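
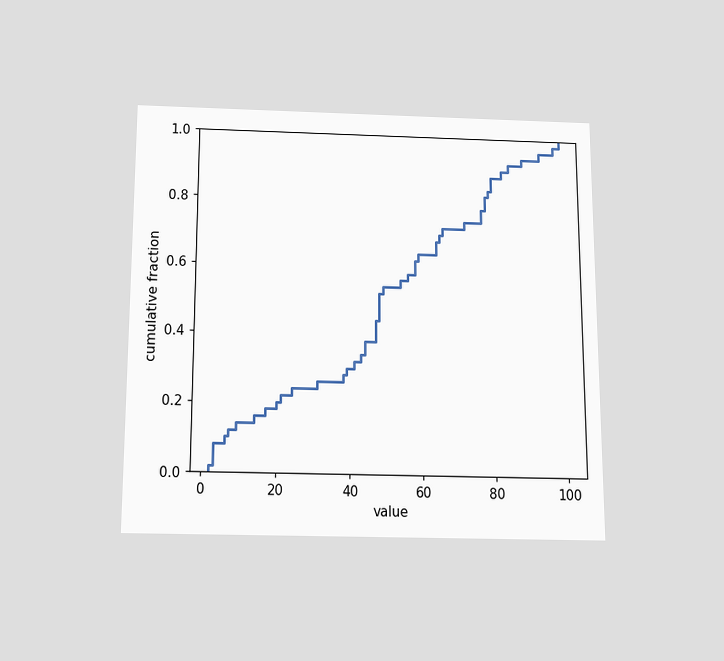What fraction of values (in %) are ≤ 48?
The chart is viewed slightly from below. At x=48 the ECDF step is at 52%.

52%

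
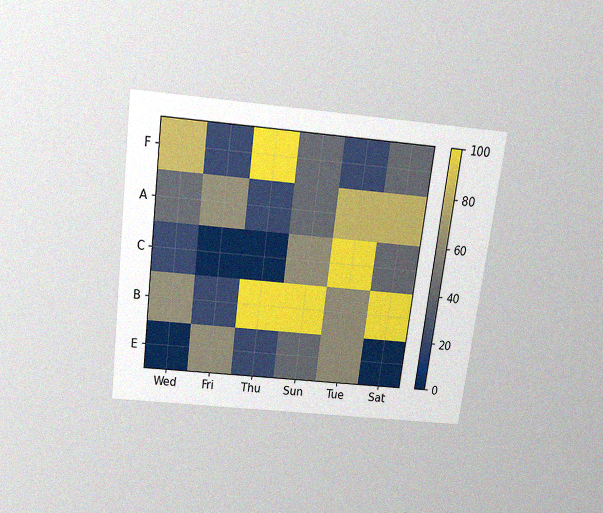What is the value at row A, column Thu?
The chart is tilted about 7° clockwise and viewed slightly from above, with some photo noise. Matching cell (A, Thu) against the colorbar gives 20.

20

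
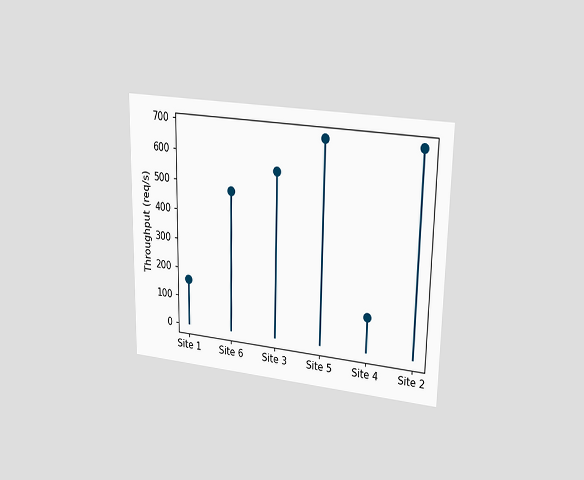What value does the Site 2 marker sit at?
The chart is viewed at a slight angle. The Site 2 marker sits at 680req/s.

680req/s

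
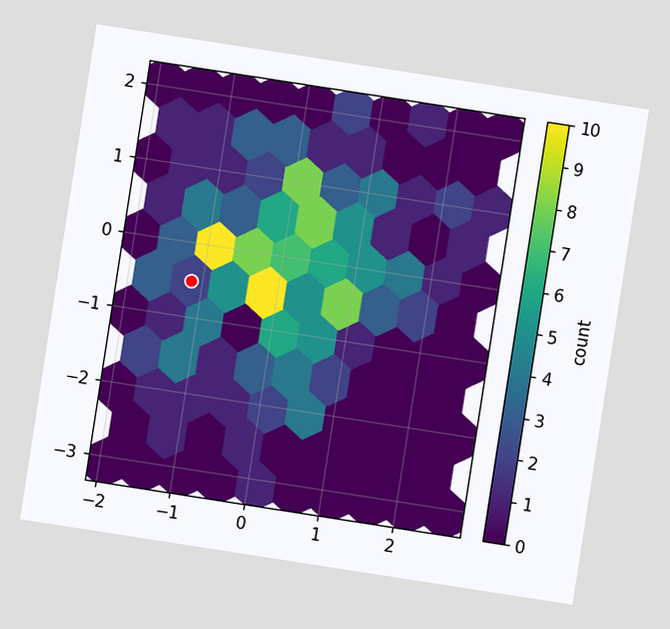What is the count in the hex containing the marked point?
2

The chart is tilted about 9° clockwise. The marked hex reads 2 on the colorbar.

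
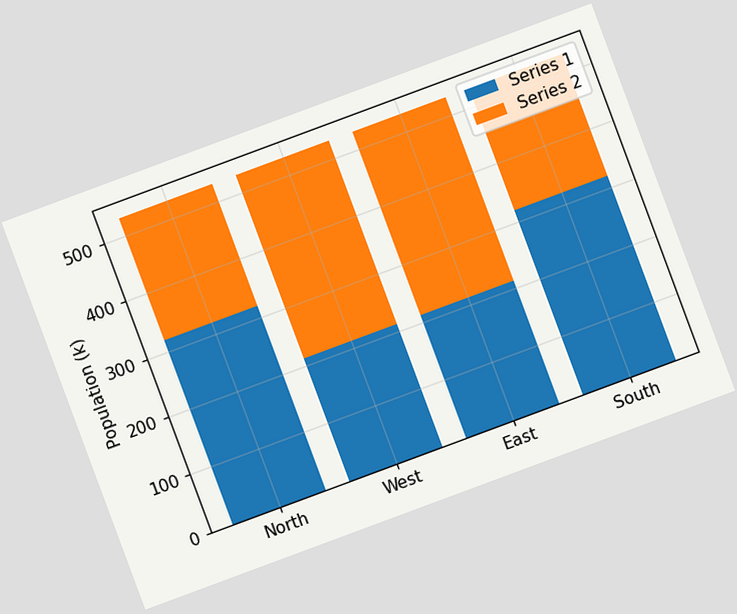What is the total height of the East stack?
530k

The chart is tilted about 20° counter-clockwise. The East stack's top reaches 530k on the y-axis.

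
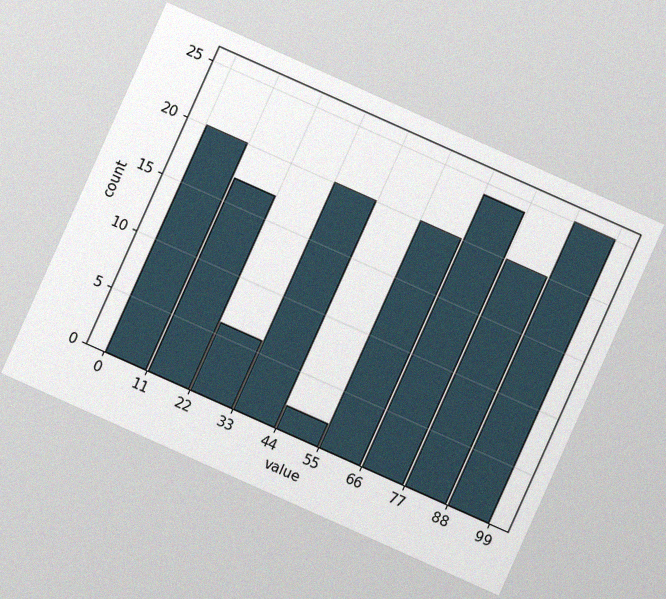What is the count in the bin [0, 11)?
The chart is tilted about 24° clockwise, with some photo noise. The [0, 11) bin has height 20.

20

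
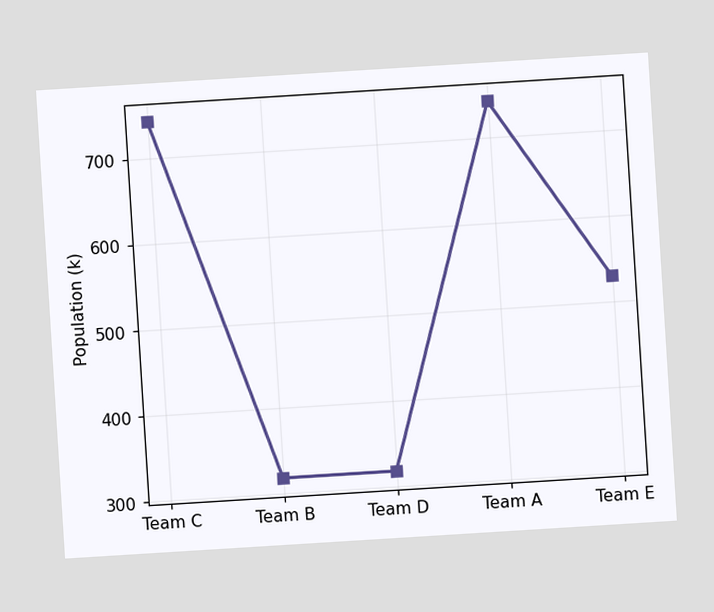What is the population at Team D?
318k

The chart is tilted about 4° counter-clockwise. At Team D, the line is at 318k.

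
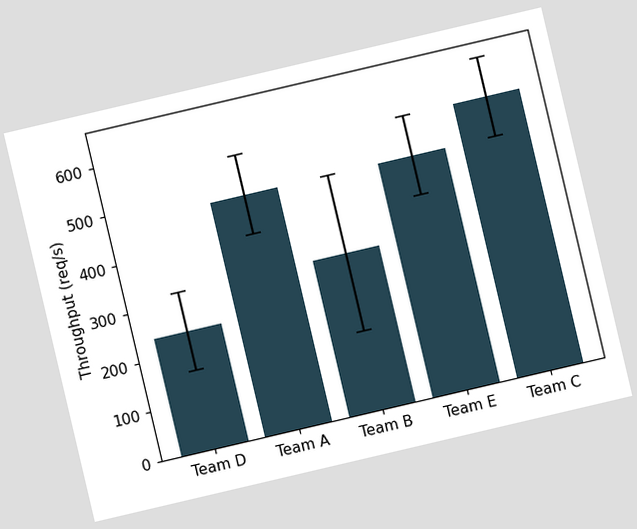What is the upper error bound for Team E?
560req/s

The chart is tilted about 13° counter-clockwise. The Team E bar's upper whisker reaches 560req/s.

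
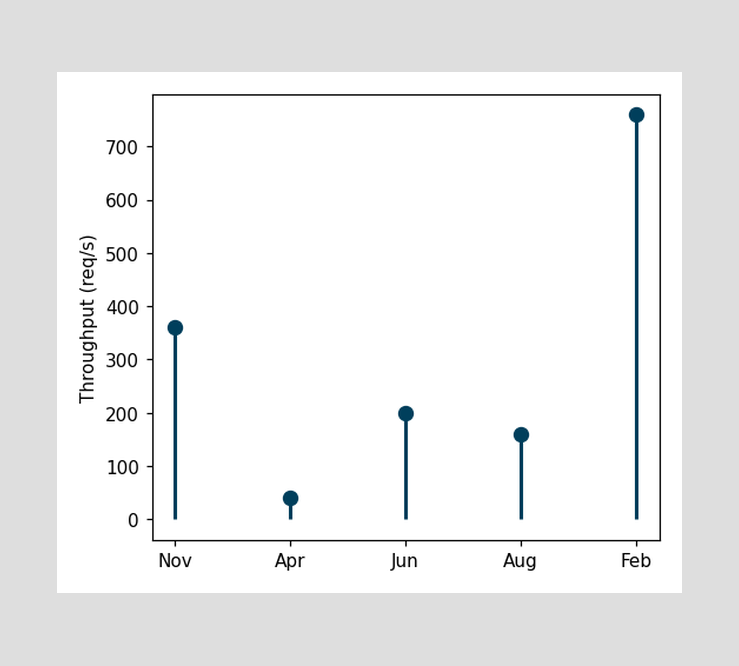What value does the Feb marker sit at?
The Feb marker sits at 760req/s.

760req/s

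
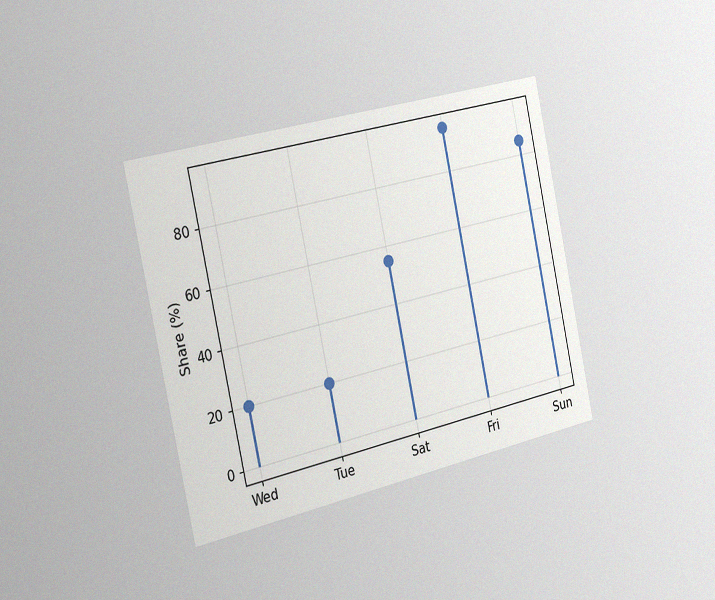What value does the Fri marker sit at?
The chart is tilted about 12° counter-clockwise and viewed slightly from the left, with some photo noise. The Fri marker sits at 95%.

95%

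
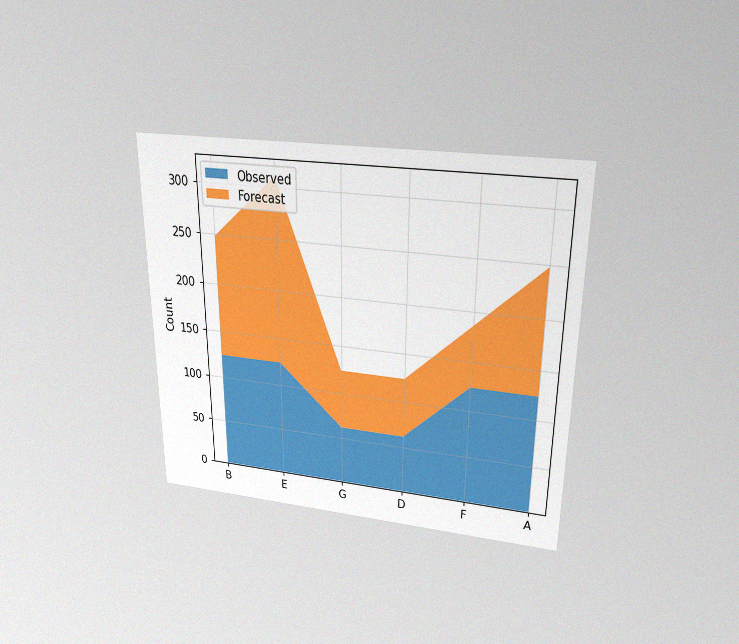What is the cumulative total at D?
124

The chart is viewed slightly from above, with some photo noise. The stacked total at D reaches 124.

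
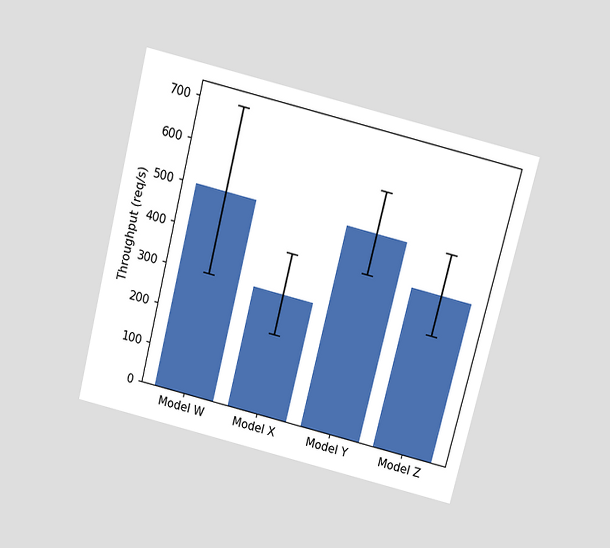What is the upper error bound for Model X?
400req/s

The chart is tilted about 14° clockwise and viewed slightly from above. The Model X bar's upper whisker reaches 400req/s.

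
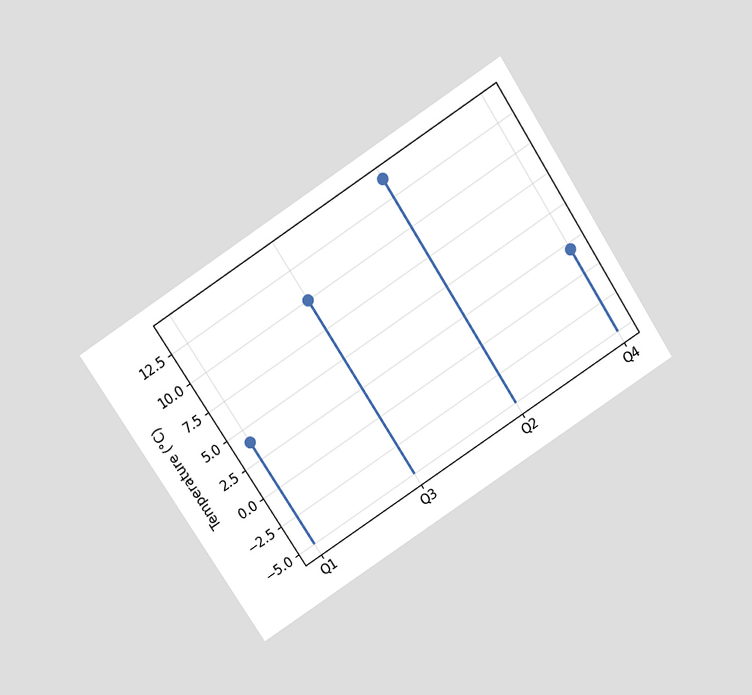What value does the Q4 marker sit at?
2°C

The chart is tilted about 33° counter-clockwise and viewed slightly from above. The Q4 marker sits at 2°C.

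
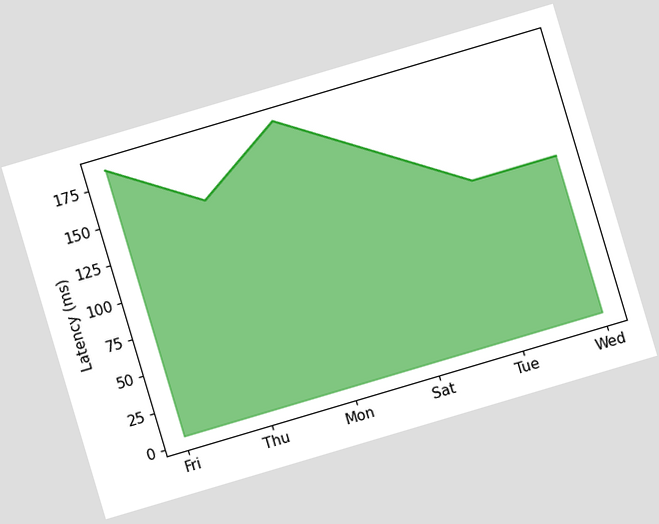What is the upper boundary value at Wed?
111ms

The chart is tilted about 17° counter-clockwise. At Wed the upper boundary is at 111ms.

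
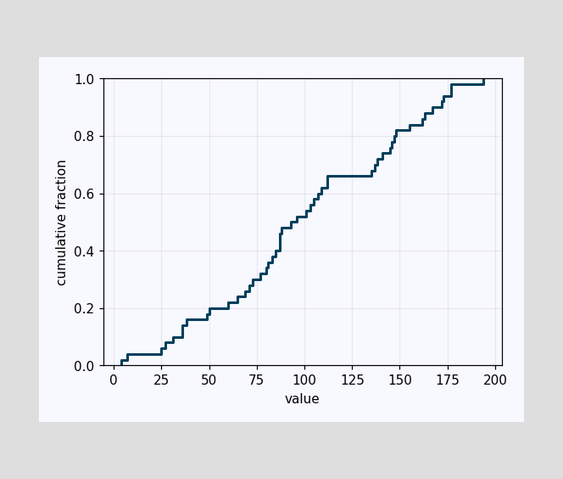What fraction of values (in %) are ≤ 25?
6%

At x=25 the ECDF step is at 6%.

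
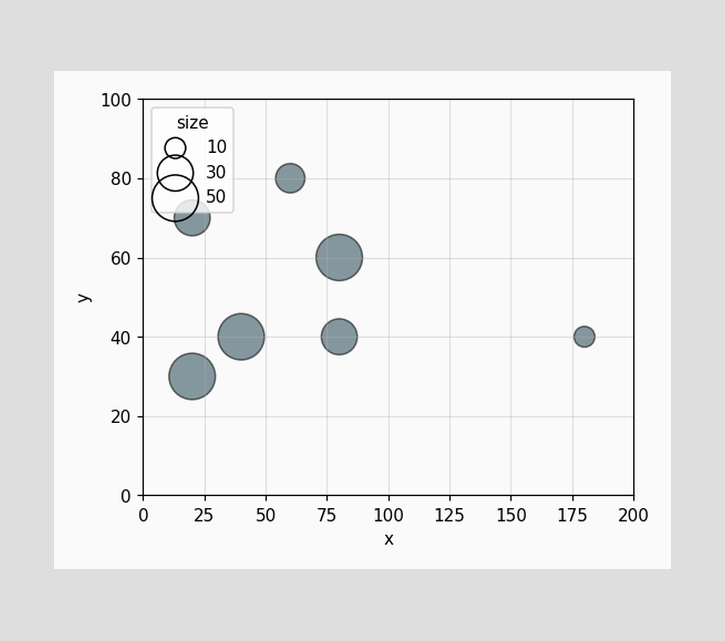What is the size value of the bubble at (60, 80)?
20

Matching the bubble at (60, 80) against the size legend gives 20.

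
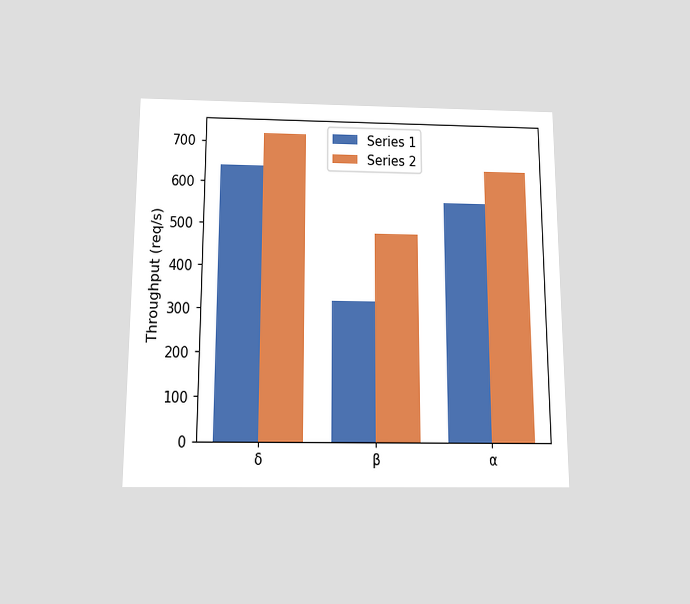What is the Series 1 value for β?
The chart is viewed slightly from below. The Series 1 bar at β reaches 320req/s on the y-axis.

320req/s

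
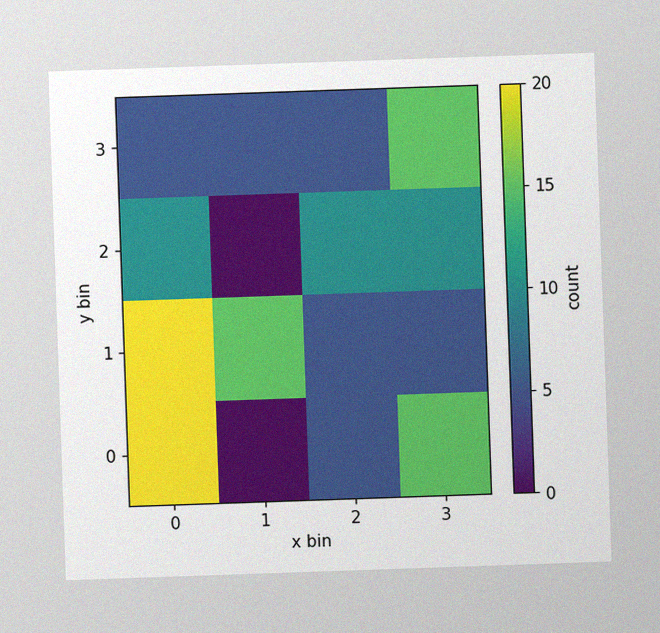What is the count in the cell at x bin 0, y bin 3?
5

The image has some photo noise and uneven lighting. Matching the cell (0, 3) against the colorbar gives 5.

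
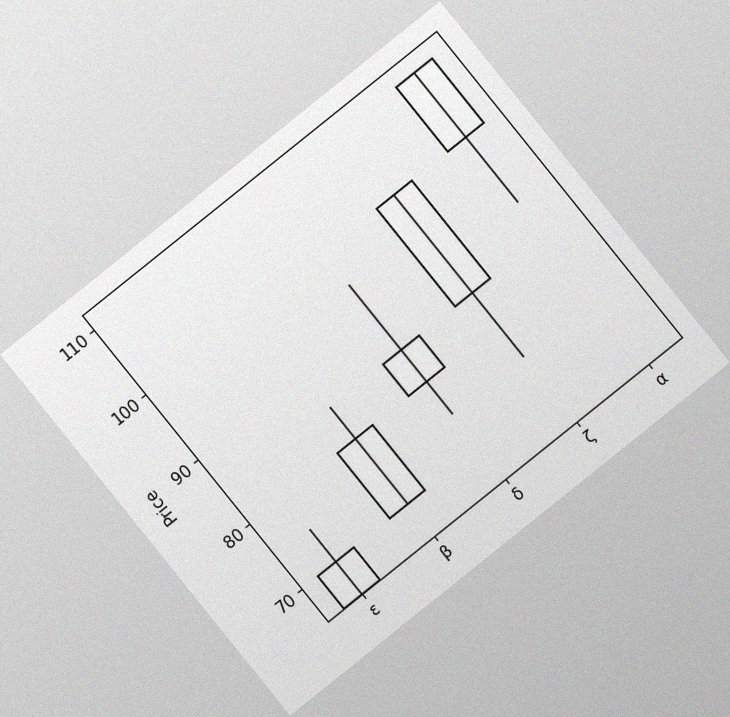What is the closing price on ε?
The chart is tilted about 39° counter-clockwise, with some photo noise. The ε candle closes at 70.

70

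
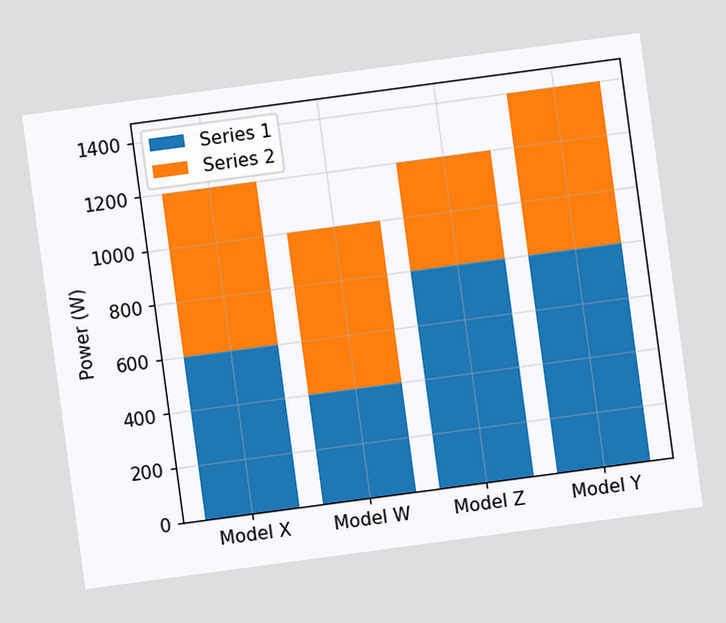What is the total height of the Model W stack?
1000W

The chart is tilted about 8° counter-clockwise. The Model W stack's top reaches 1000W on the y-axis.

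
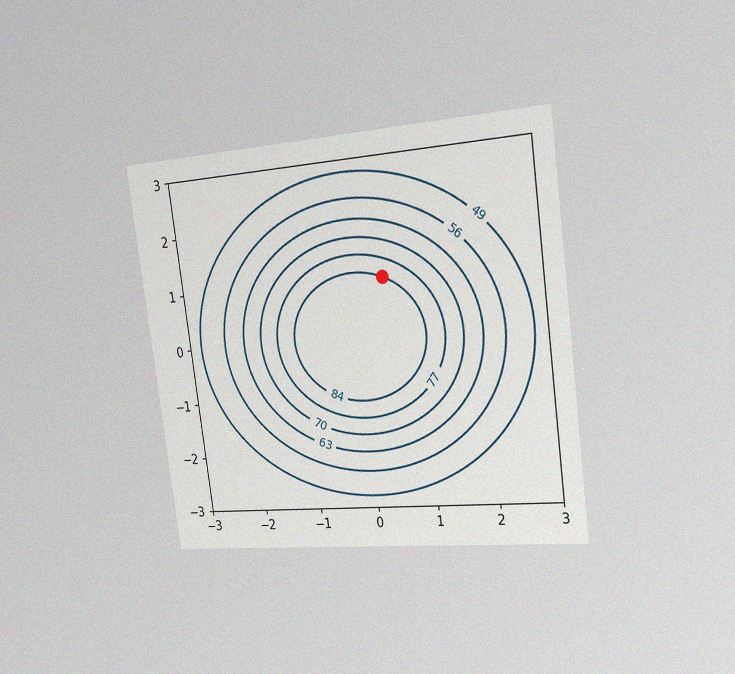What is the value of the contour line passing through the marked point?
The chart is tilted about 8° counter-clockwise and viewed slightly from the right, with some photo noise. The marked point sits on the contour labelled 84.

84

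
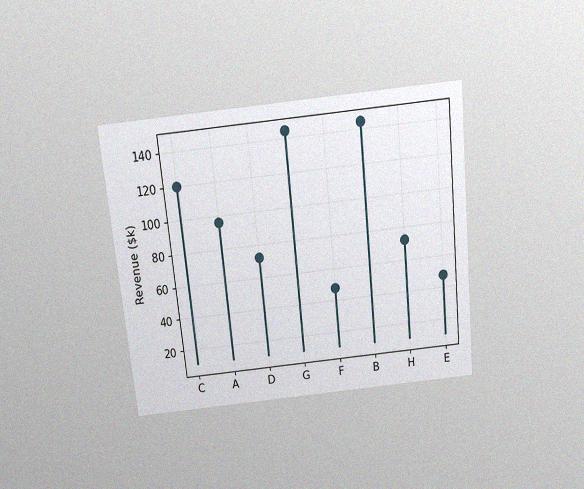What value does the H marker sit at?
$72k

The chart is tilted about 6° counter-clockwise and viewed slightly from above, with some photo noise. The H marker sits at $72k.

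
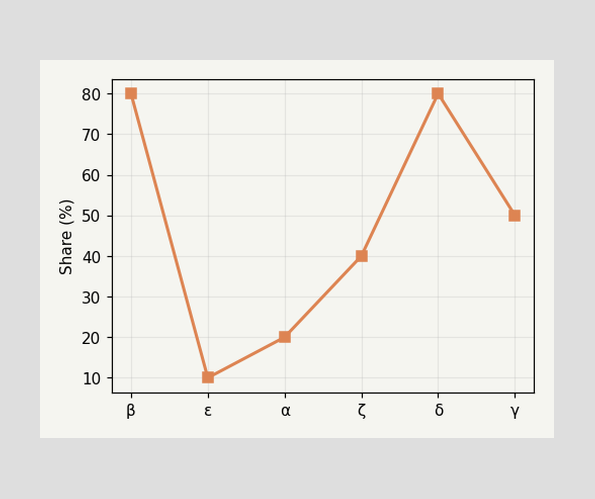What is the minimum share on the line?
10%

The lowest point is at ε, and reading across to the y-axis gives 10%.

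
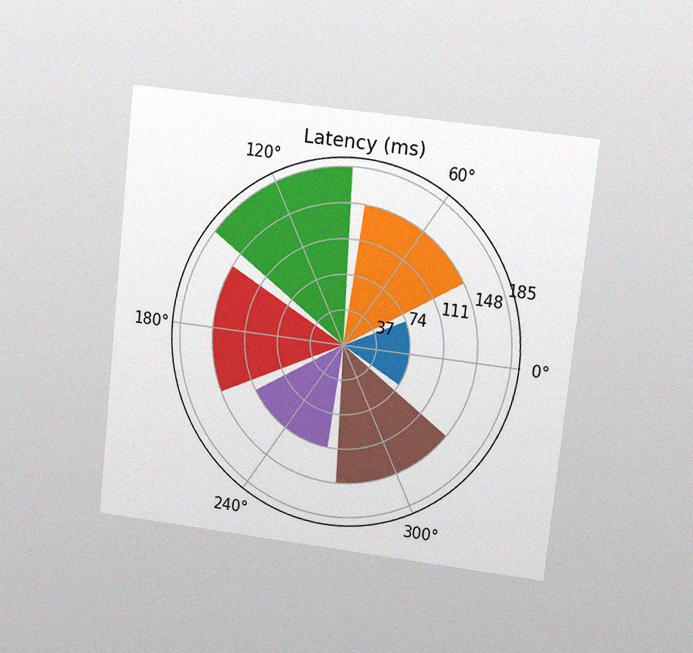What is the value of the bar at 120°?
The chart is tilted about 6° clockwise and viewed at a slight angle, with some photo noise. The bar at 120° reaches 185ms on the radial axis.

185ms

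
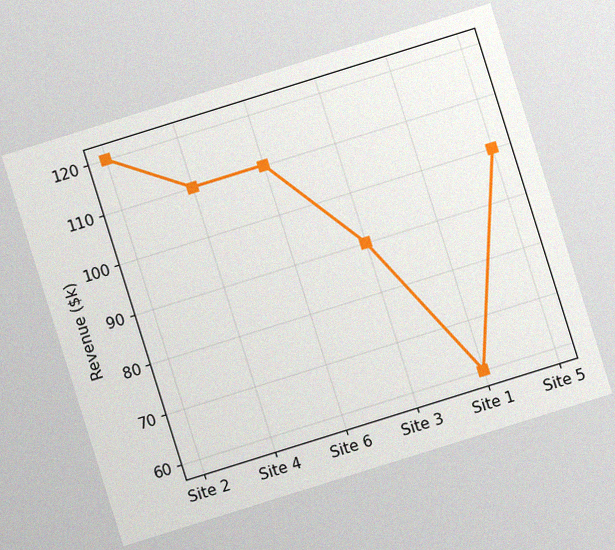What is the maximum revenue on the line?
The chart is tilted about 17° counter-clockwise, with some photo noise. The highest point is at Site 2, and reading across to the y-axis gives $120k.

$120k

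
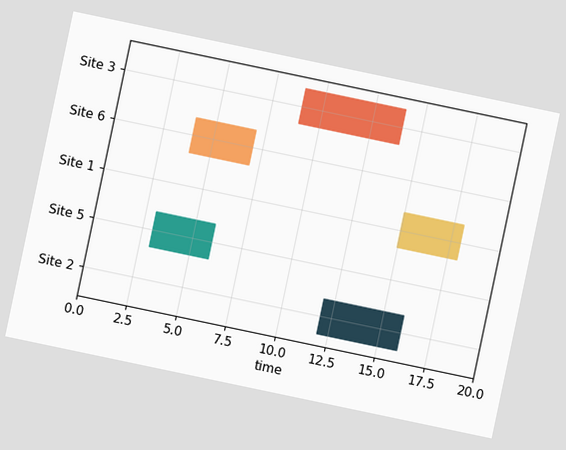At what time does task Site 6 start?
The chart is tilted about 12° clockwise. The Site 6 bar begins at t=4.

4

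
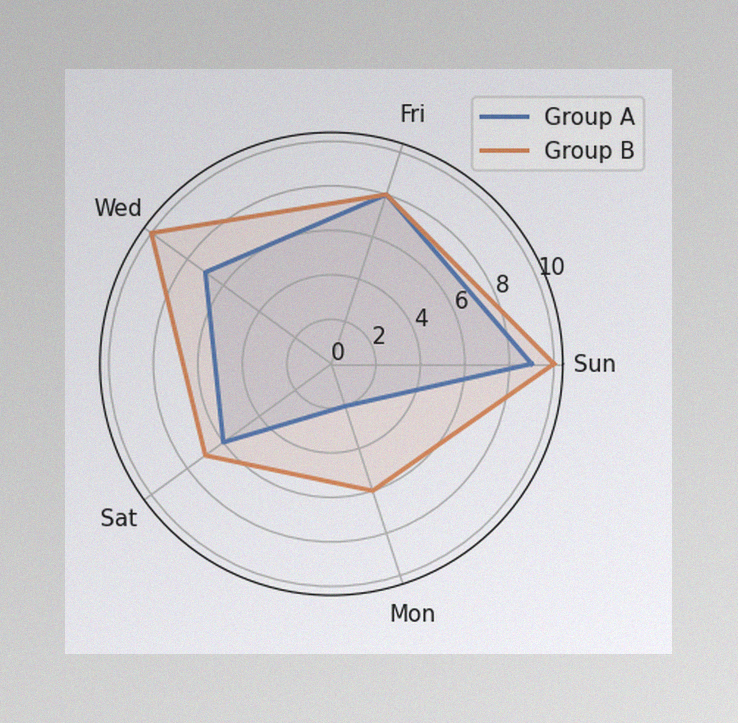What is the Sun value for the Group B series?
10

The image has some photo noise and uneven lighting. On the Sun axis, Group B reaches 10.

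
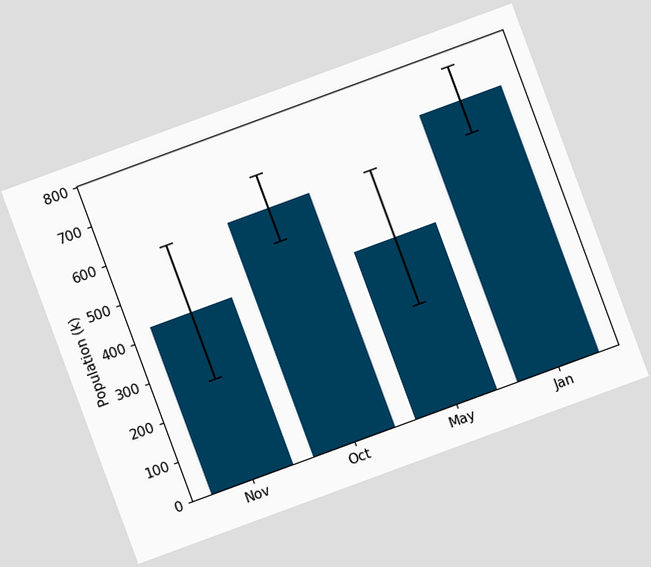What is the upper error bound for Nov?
595k

The chart is tilted about 20° counter-clockwise. The Nov bar's upper whisker reaches 595k.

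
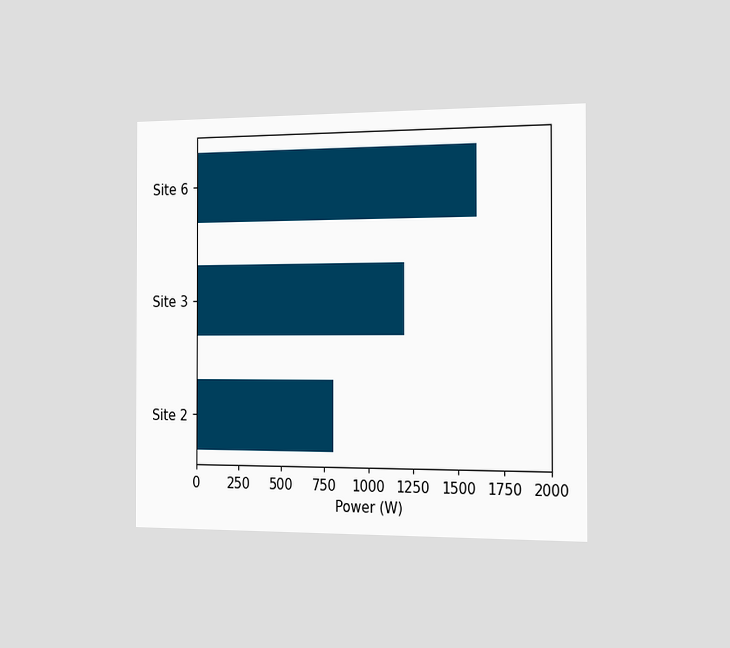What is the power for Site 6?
The chart is viewed slightly from the right. Reading along the chart's x-axis, the Site 6 bar reaches 1600W.

1600W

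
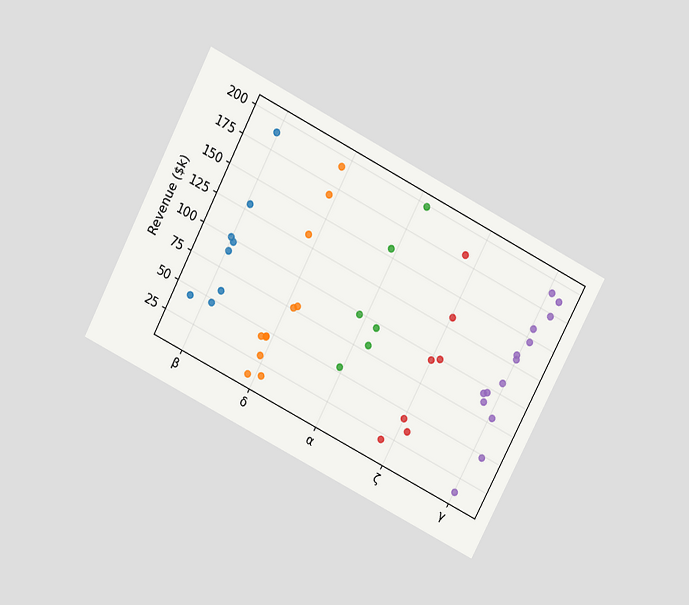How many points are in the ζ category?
7

The chart is tilted about 27° clockwise and viewed slightly from above. Counting the markers in the ζ column gives 7.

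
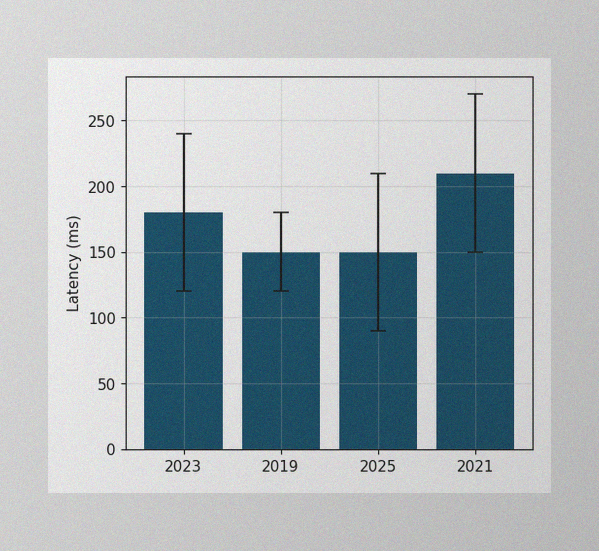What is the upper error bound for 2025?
The image has some photo noise and uneven lighting. The 2025 bar's upper whisker reaches 210ms.

210ms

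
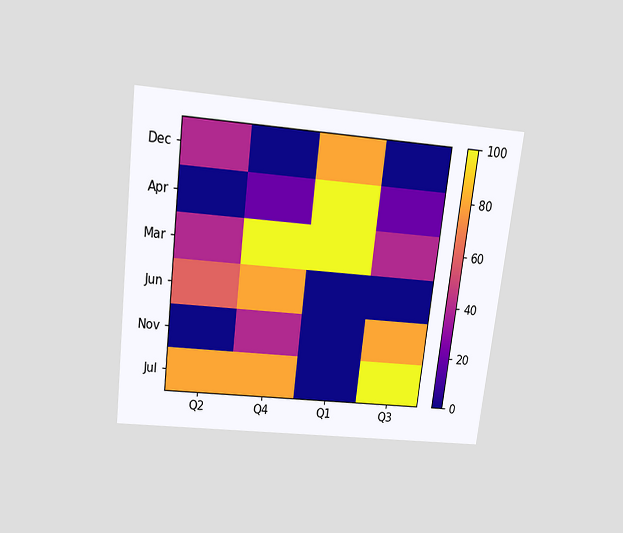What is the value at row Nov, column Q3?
The chart is tilted about 7° clockwise and viewed slightly from above. Matching cell (Nov, Q3) against the colorbar gives 80.

80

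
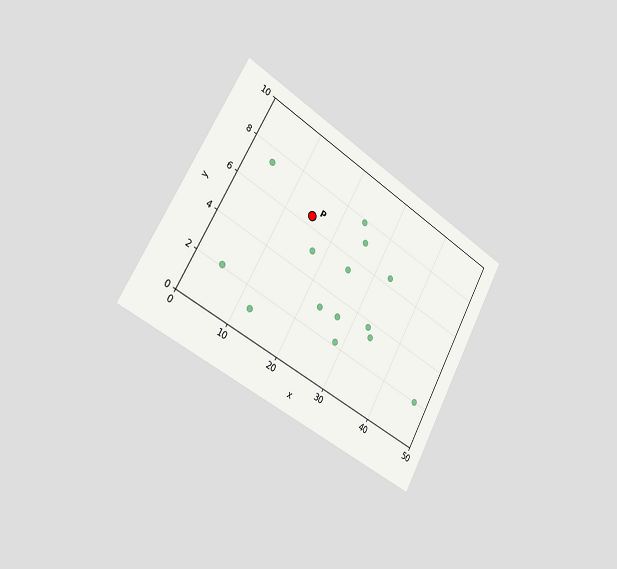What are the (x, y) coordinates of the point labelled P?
(15, 6.5)

The chart is tilted about 29° clockwise and viewed slightly from the left. Following the gridlines from P to each axis, P sits at (15, 6.5).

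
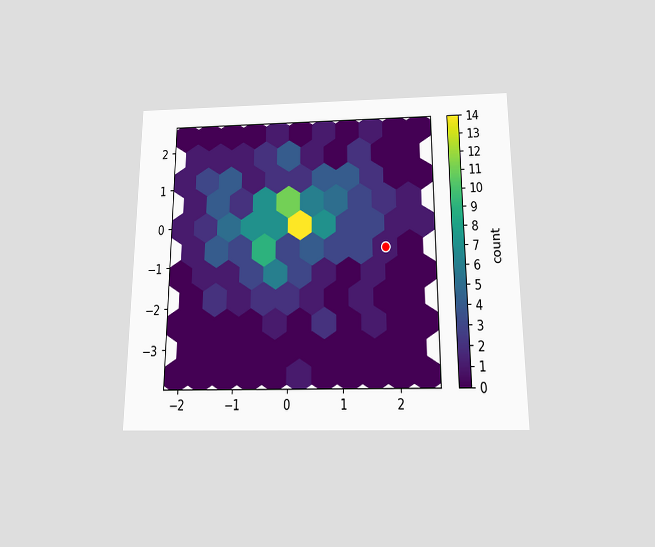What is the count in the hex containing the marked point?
The chart is viewed slightly from below. The marked hex reads 1 on the colorbar.

1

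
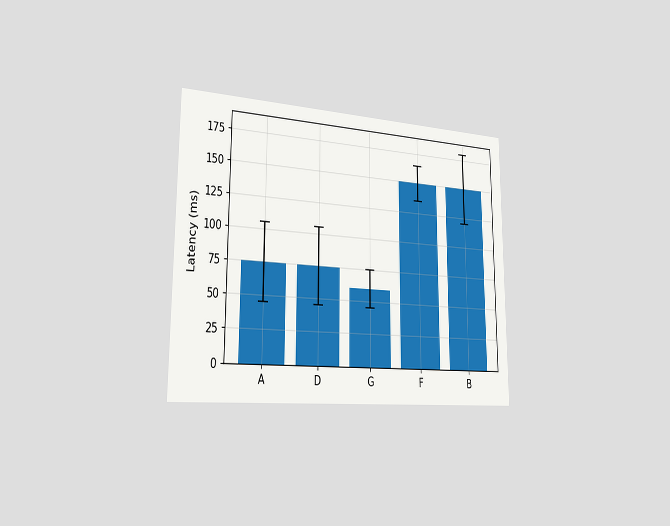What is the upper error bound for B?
The chart is viewed slightly from the left. The B bar's upper whisker reaches 180ms.

180ms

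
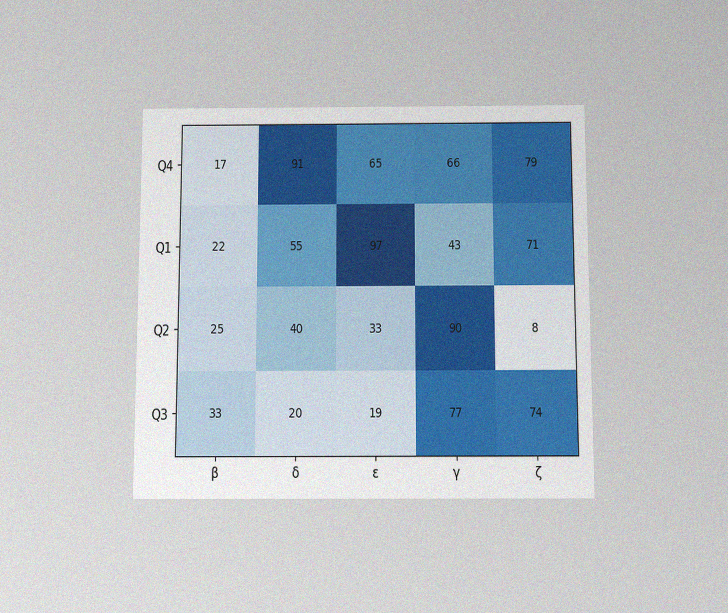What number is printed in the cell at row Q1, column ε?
97

The chart is viewed slightly from below, with some photo noise. The (Q1, ε) cell reads 97.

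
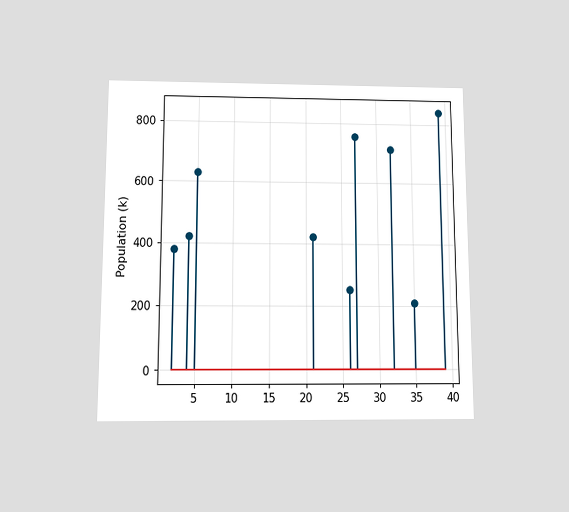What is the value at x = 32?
714k

The chart is viewed slightly from below. The stem at x=32 reaches 714k.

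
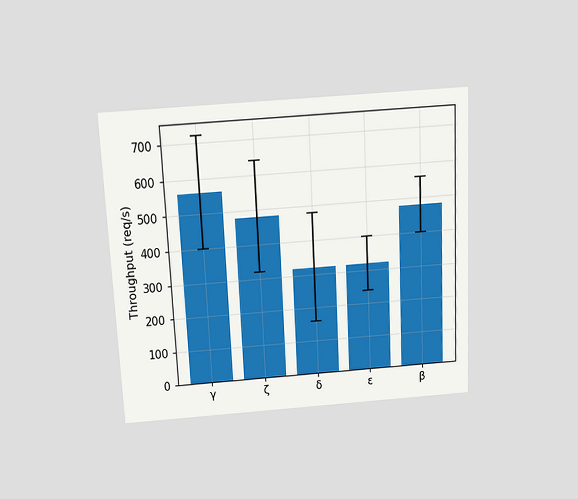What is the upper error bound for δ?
The chart is tilted about 3° counter-clockwise and viewed slightly from above. The δ bar's upper whisker reaches 480req/s.

480req/s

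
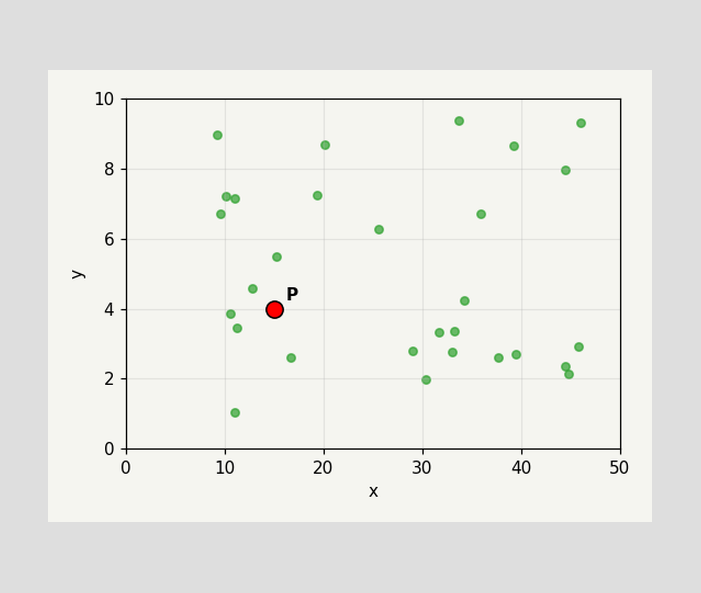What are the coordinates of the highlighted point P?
Following the gridlines from P to each axis, P sits at (15, 4).

(15, 4)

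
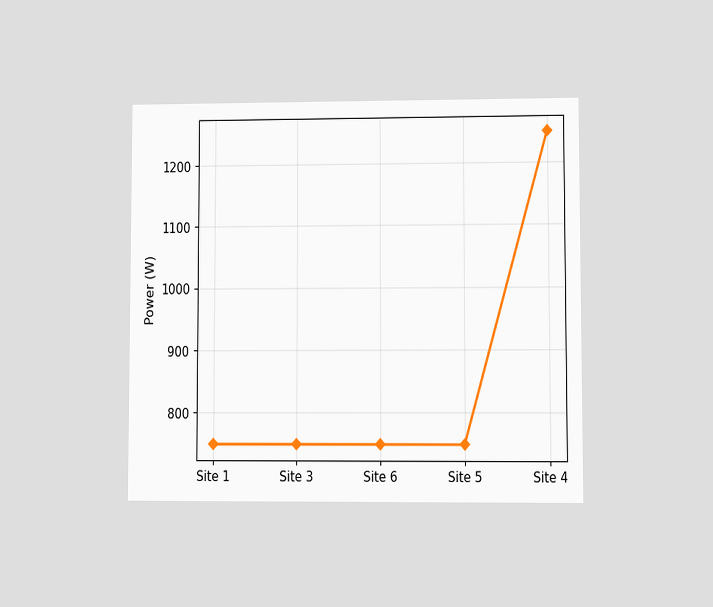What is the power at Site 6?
750W

The chart is viewed at a slight angle. At Site 6, the line is at 750W.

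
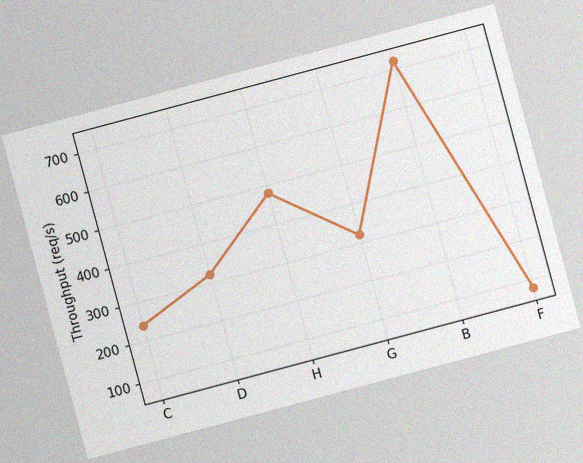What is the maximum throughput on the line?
The chart is tilted about 15° counter-clockwise, with some photo noise. The highest point is at B, and reading across to the y-axis gives 720req/s.

720req/s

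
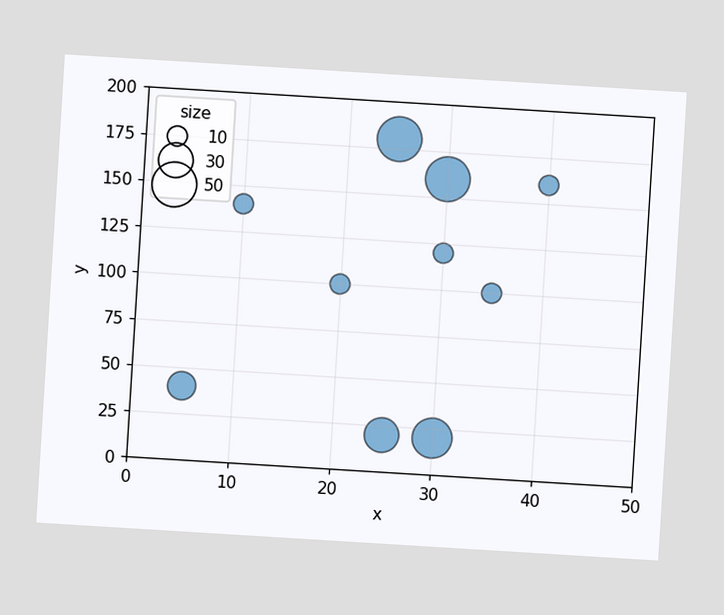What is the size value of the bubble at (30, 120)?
The chart is tilted about 4° clockwise. Matching the bubble at (30, 120) against the size legend gives 10.

10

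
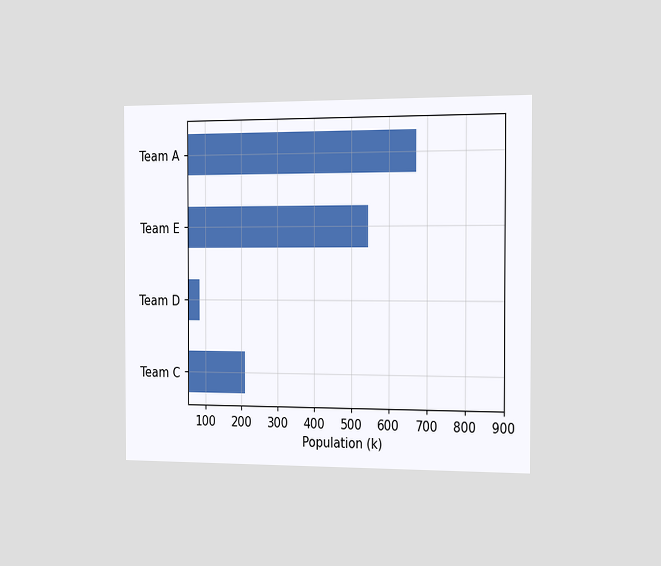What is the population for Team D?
The chart is viewed slightly from the right. Reading along the chart's x-axis, the Team D bar reaches 84k.

84k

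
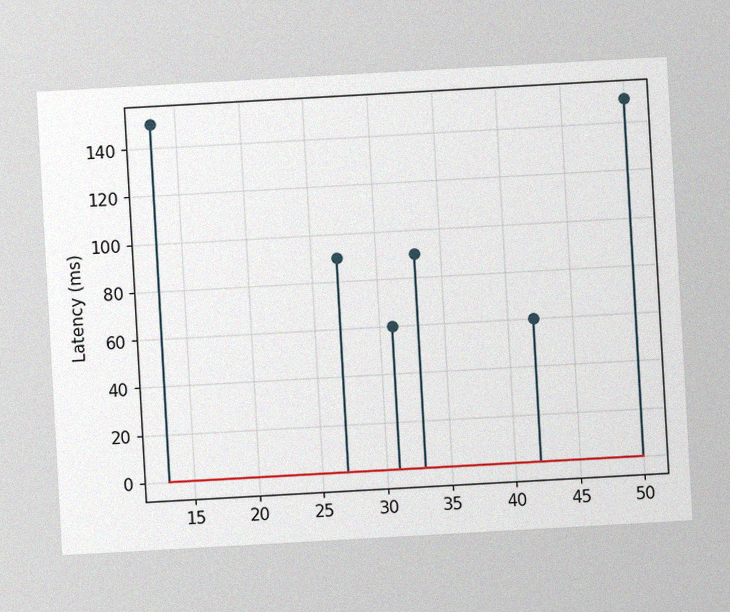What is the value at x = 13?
150ms

The chart is tilted about 3° counter-clockwise, with some photo noise. The stem at x=13 reaches 150ms.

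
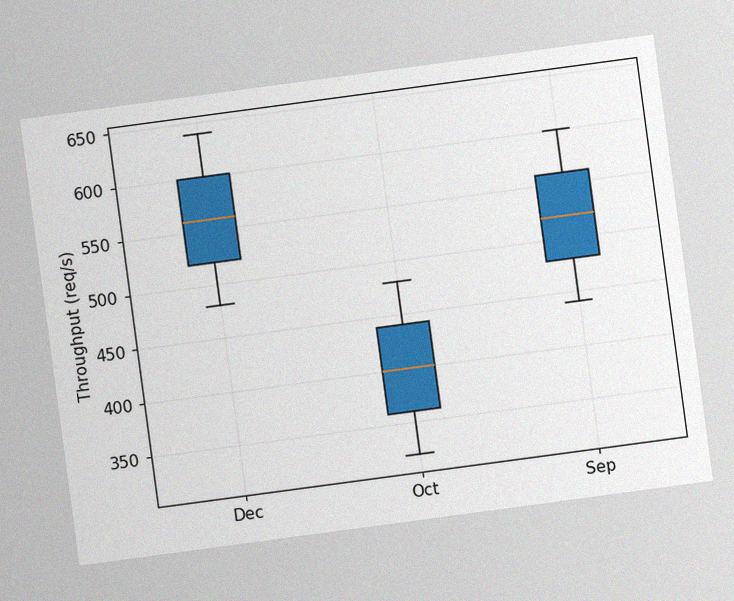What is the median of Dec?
The chart is tilted about 8° counter-clockwise, with some photo noise. The median line in the Dec box sits at 560req/s.

560req/s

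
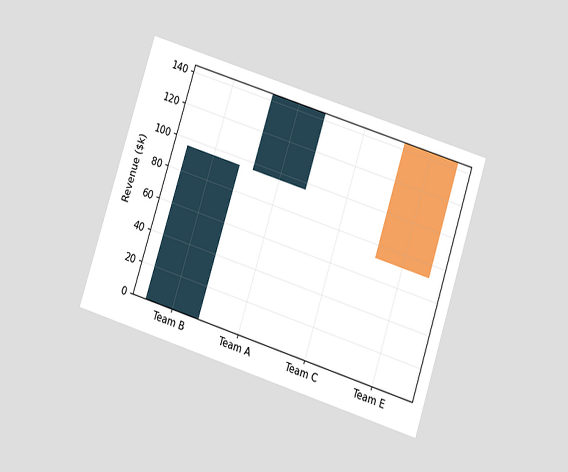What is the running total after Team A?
The chart is tilted about 18° clockwise and viewed at a slight angle. After Team A the running total reaches $144k.

$144k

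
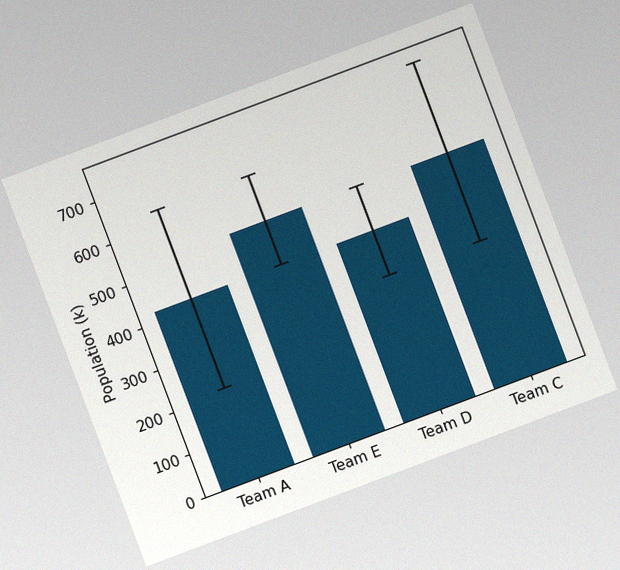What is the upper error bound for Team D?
530k

The chart is tilted about 21° counter-clockwise, with some photo noise. The Team D bar's upper whisker reaches 530k.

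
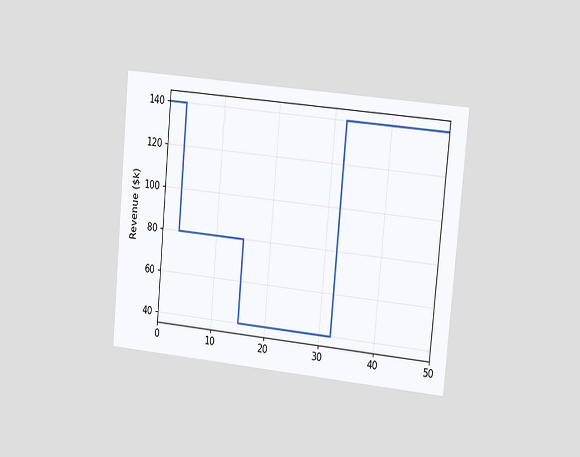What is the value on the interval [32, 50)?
The chart is tilted about 5° clockwise and viewed slightly from the right. On [32, 50) the step sits at $140k.

$140k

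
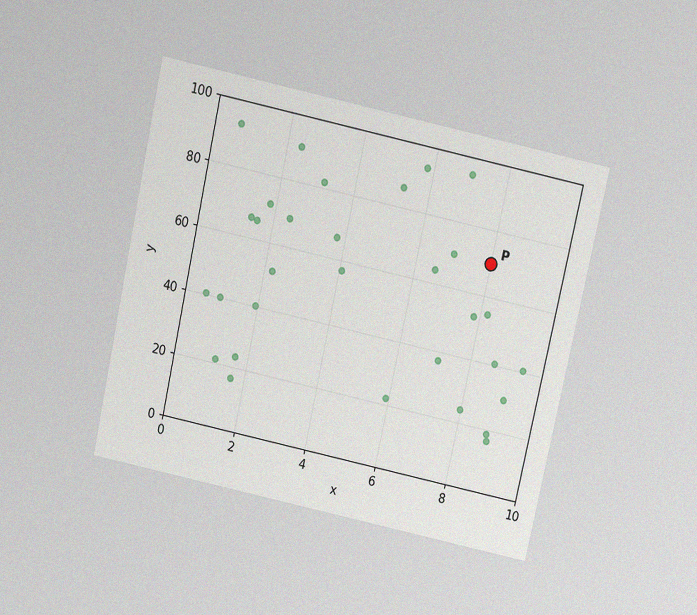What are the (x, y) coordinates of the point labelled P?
The chart is tilted about 12° clockwise and viewed slightly from above, with some photo noise. Following the gridlines from P to each axis, P sits at (8, 70).

(8, 70)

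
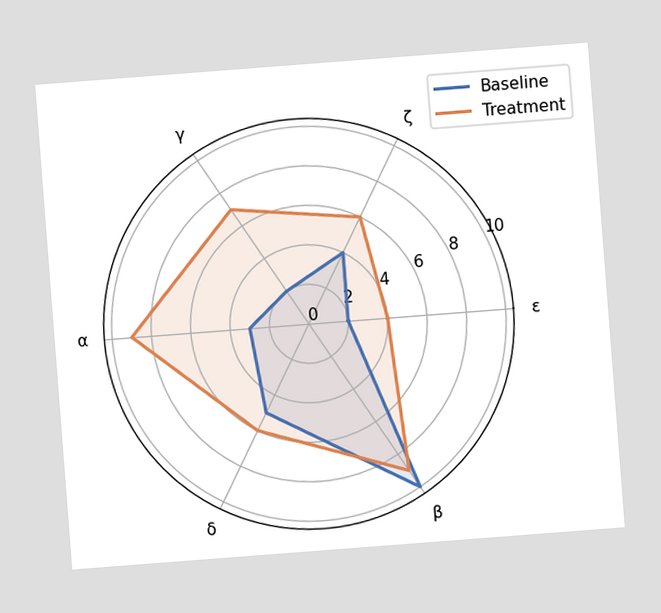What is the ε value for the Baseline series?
2

The chart is tilted about 4° counter-clockwise. On the ε axis, Baseline reaches 2.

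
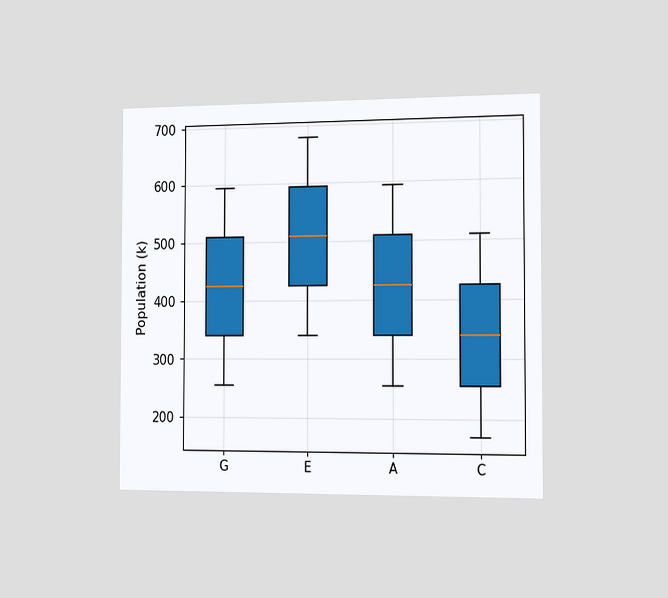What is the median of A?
425k

The chart is viewed slightly from the right. The median line in the A box sits at 425k.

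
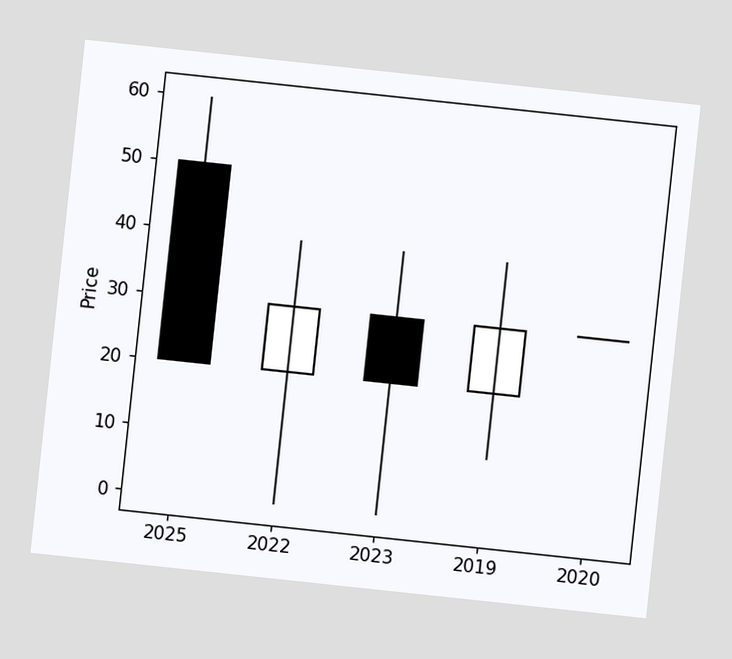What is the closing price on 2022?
30

The chart is tilted about 6° clockwise. The 2022 candle closes at 30.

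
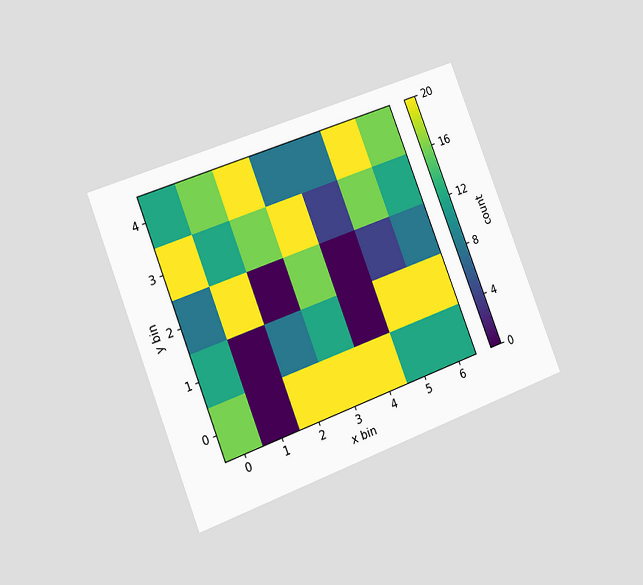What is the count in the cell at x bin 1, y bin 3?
The chart is tilted about 21° counter-clockwise and viewed slightly from the left. Matching the cell (1, 3) against the colorbar gives 12.

12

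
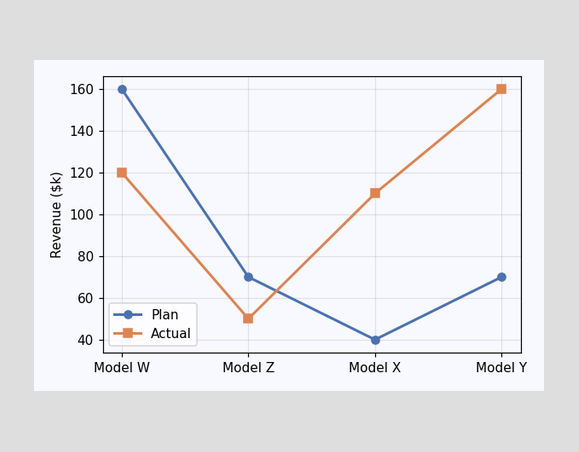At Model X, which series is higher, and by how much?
Actual, by $70k

At Model X, Actual sits above the other line by $70k.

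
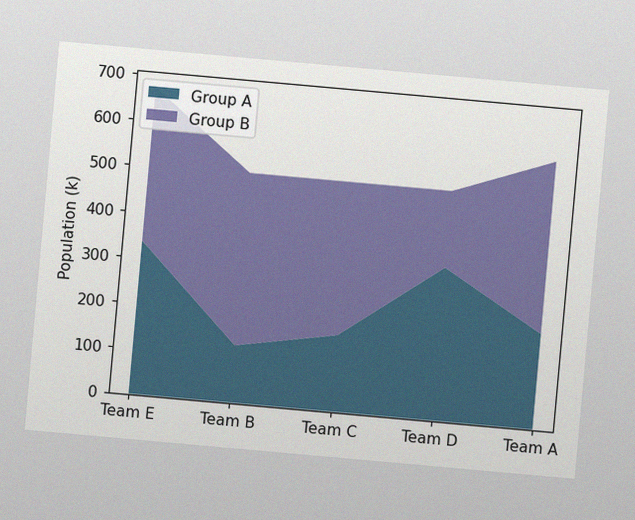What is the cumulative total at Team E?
672k

The chart is tilted about 5° clockwise, with some photo noise. The stacked total at Team E reaches 672k.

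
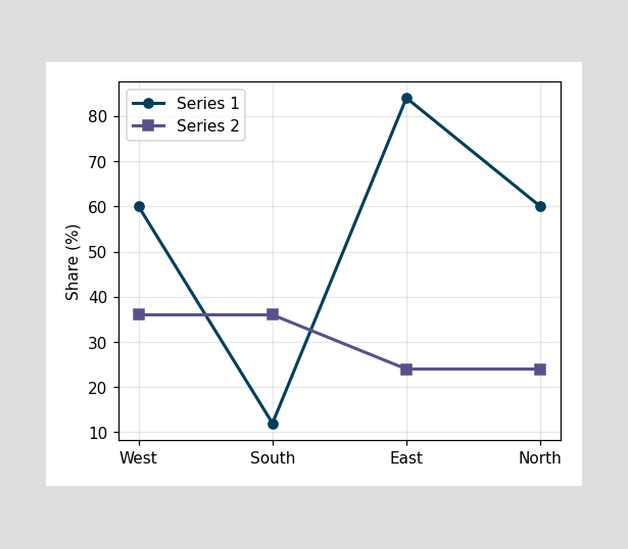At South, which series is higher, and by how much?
Series 2, by 24%

At South, Series 2 sits above the other line by 24%.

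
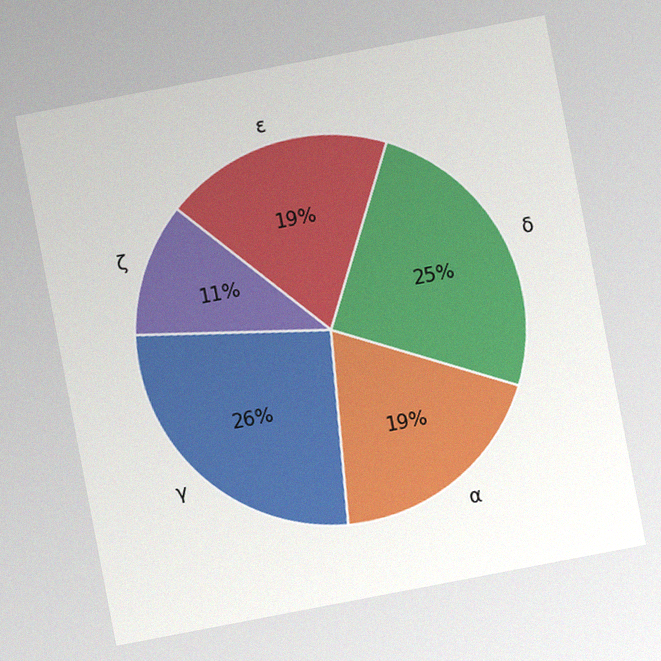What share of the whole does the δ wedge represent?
The chart is tilted about 11° counter-clockwise, with some photo noise. The δ slice takes up 25% of the pie.

25%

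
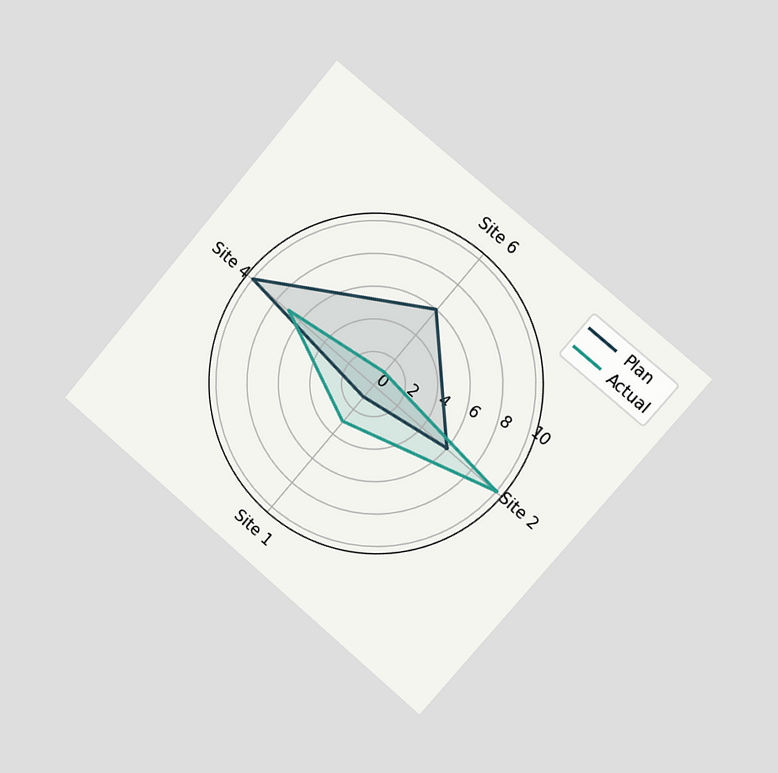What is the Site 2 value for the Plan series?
6

The chart is tilted about 40° clockwise and viewed slightly from the right. On the Site 2 axis, Plan reaches 6.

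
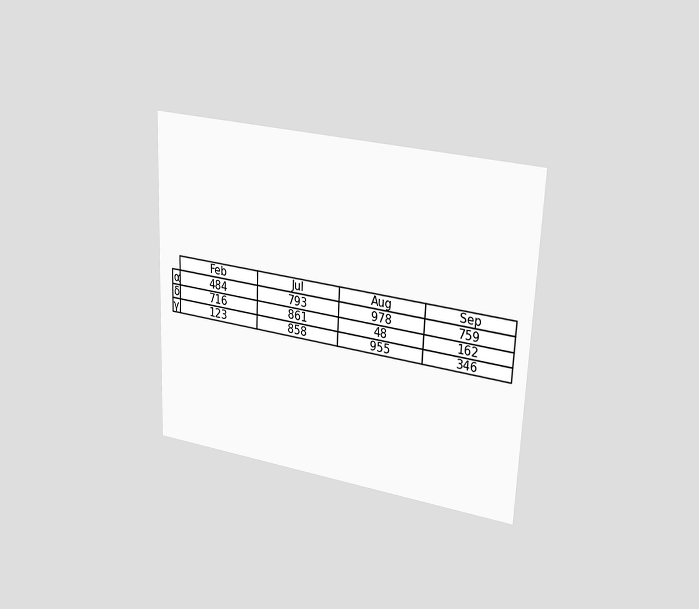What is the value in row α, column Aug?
The chart is tilted about 2° clockwise and viewed at a slight angle. The (α, Aug) cell reads 978.

978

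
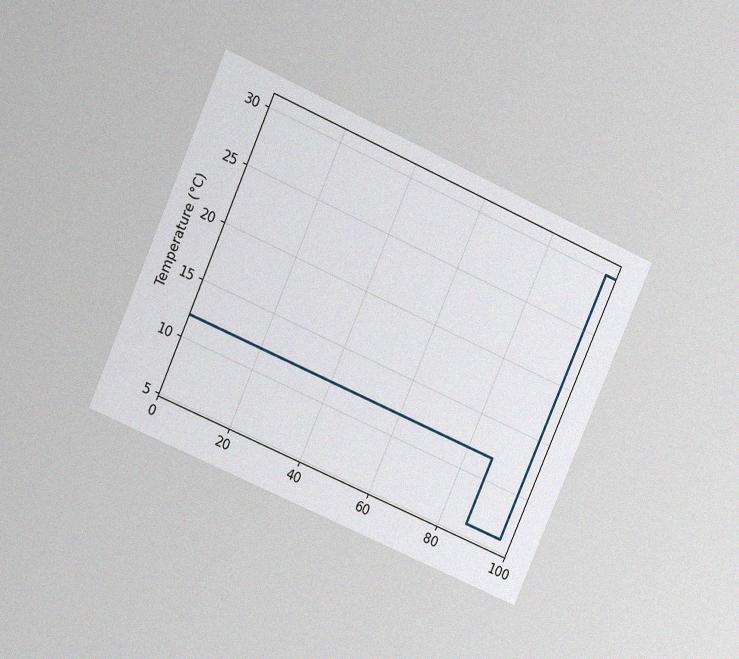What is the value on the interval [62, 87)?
12°C

The chart is tilted about 24° clockwise and viewed at a slight angle, with some photo noise. On [62, 87) the step sits at 12°C.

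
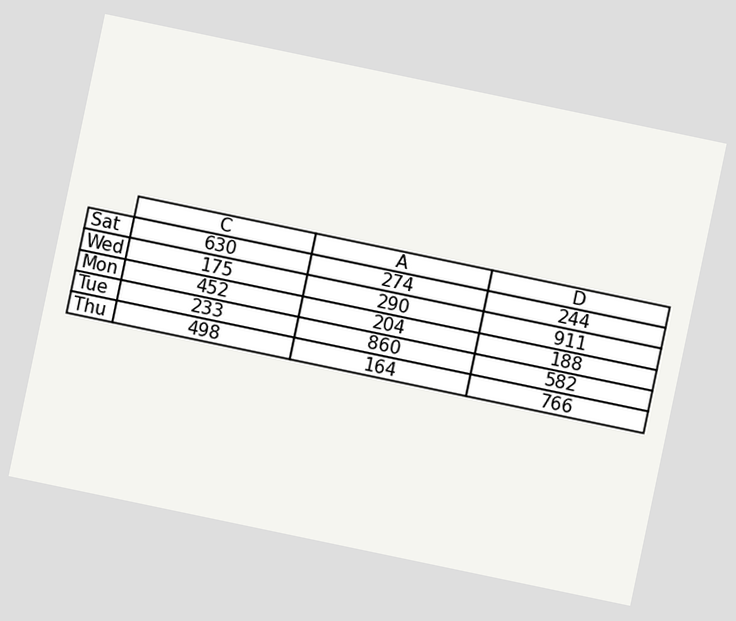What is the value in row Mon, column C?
452

The chart is tilted about 12° clockwise. The (Mon, C) cell reads 452.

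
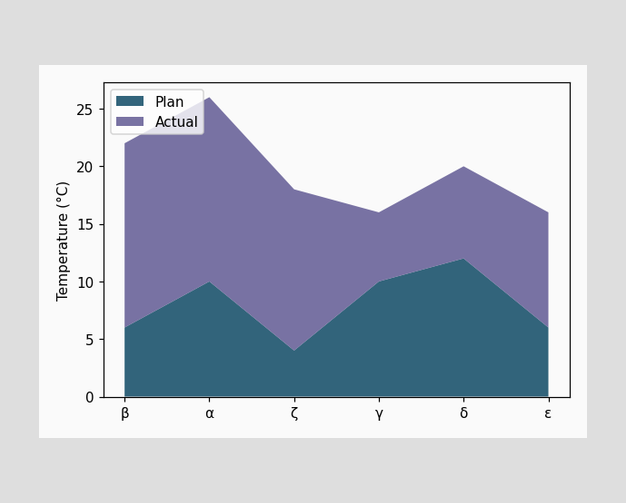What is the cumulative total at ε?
16°C

The stacked total at ε reaches 16°C.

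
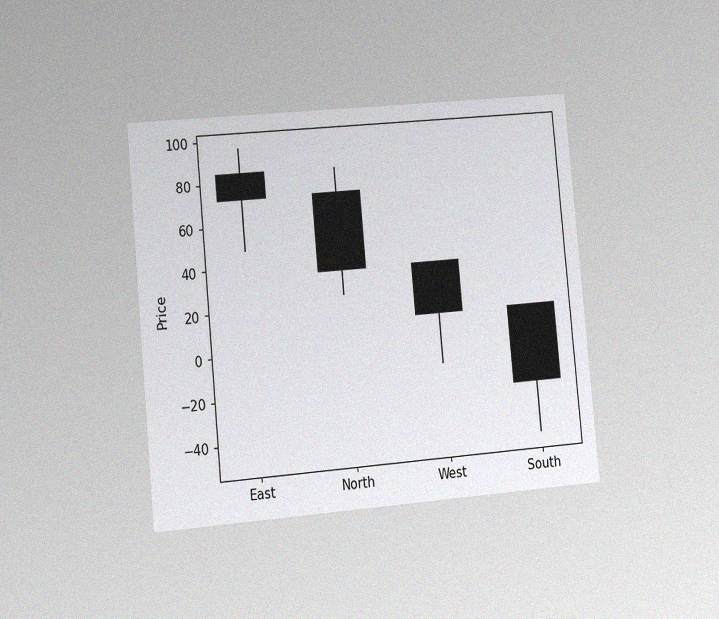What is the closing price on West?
The chart is tilted about 5° counter-clockwise and viewed slightly from the left, with some photo noise. The West candle closes at 12.

12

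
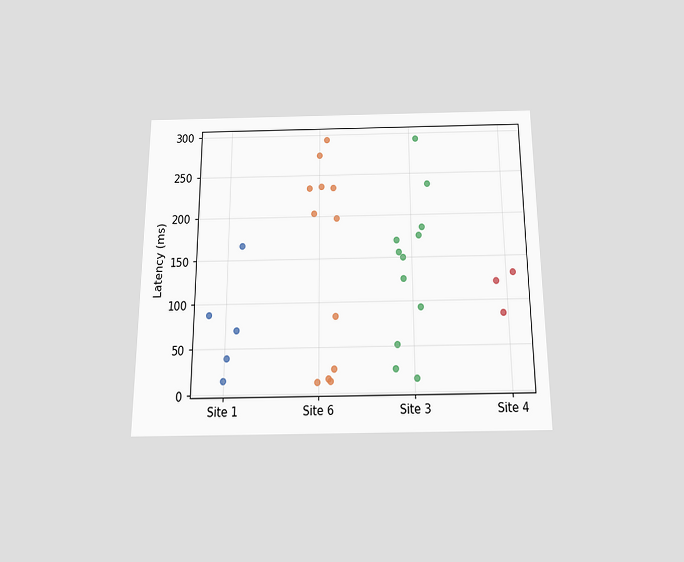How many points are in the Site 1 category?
The chart is viewed slightly from below. Counting the markers in the Site 1 column gives 5.

5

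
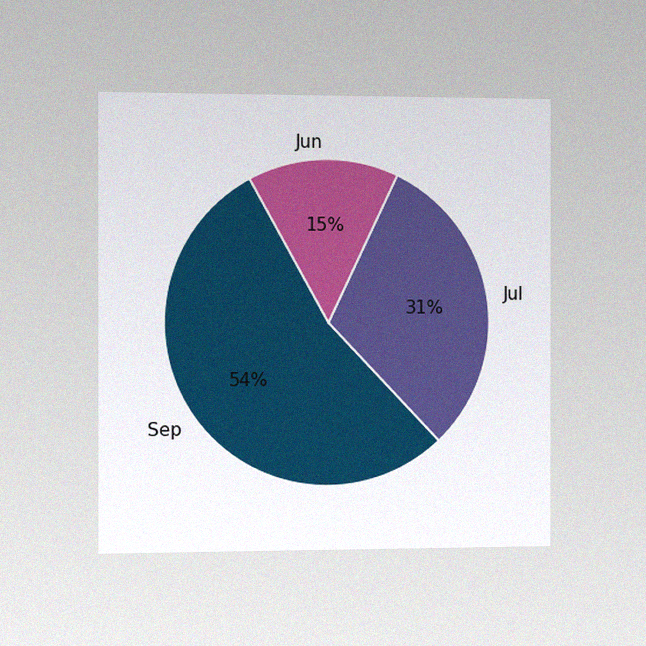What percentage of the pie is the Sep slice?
The chart is viewed slightly from the left, with some photo noise. The Sep slice takes up 54% of the pie.

54%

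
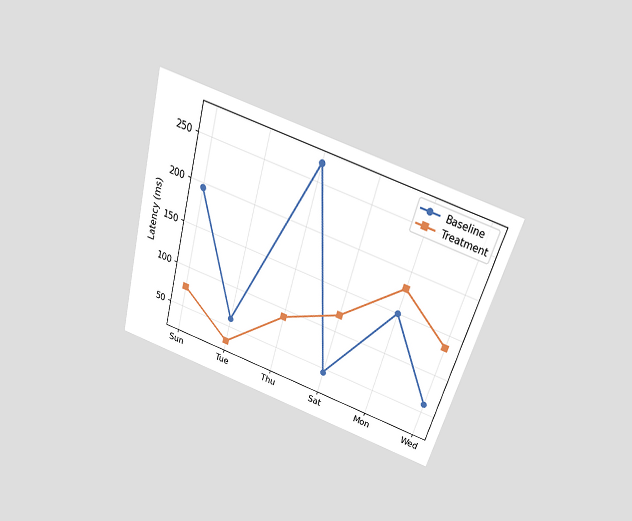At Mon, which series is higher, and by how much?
Treatment, by 30ms

The chart is tilted about 16° clockwise and viewed slightly from above. At Mon, Treatment sits above the other line by 30ms.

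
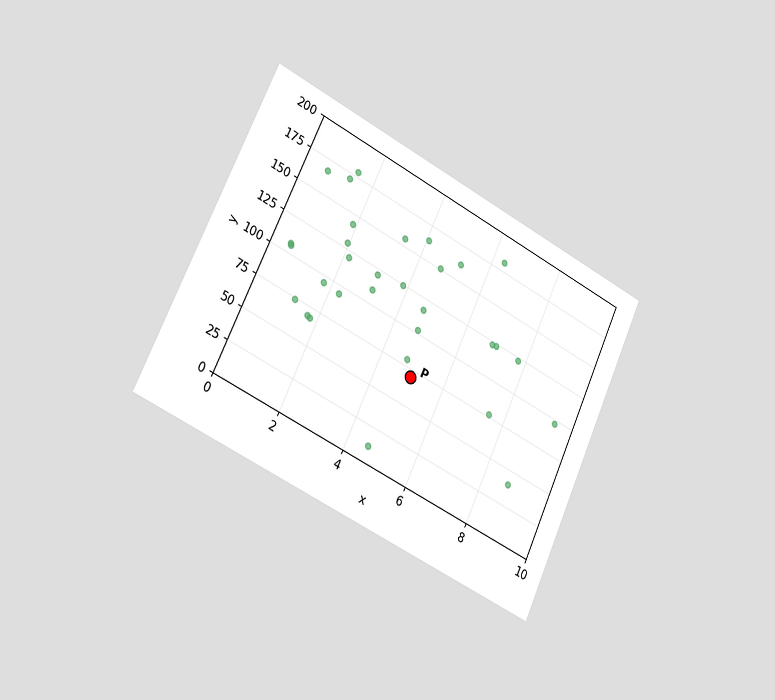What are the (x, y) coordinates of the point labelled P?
The chart is tilted about 25° clockwise and viewed slightly from the left. Following the gridlines from P to each axis, P sits at (5, 70).

(5, 70)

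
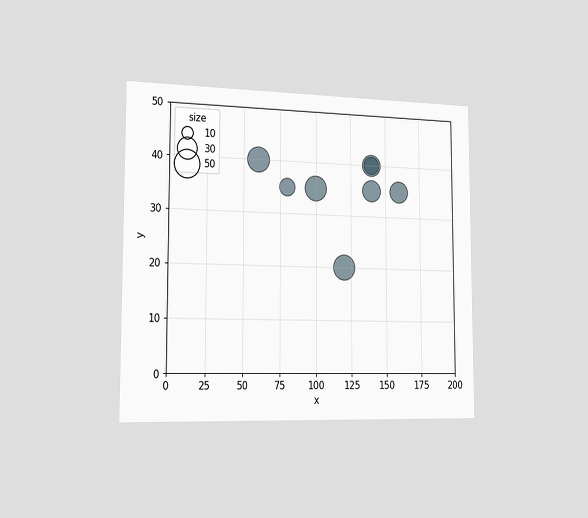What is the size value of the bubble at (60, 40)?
The chart is viewed slightly from the left. Matching the bubble at (60, 40) against the size legend gives 40.

40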